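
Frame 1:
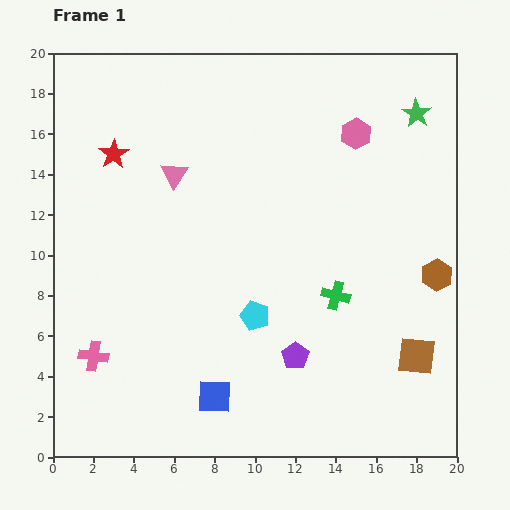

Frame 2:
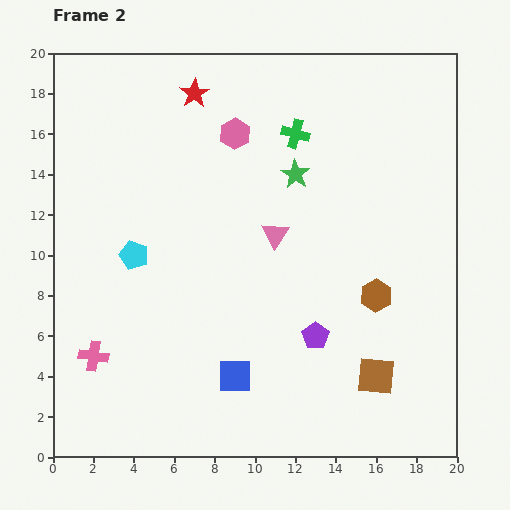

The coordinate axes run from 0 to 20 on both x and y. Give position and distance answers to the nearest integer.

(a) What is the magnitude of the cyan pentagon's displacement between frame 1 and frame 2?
7

The cyan pentagon moved from (10, 7) to (4, 10), a distance of √(6² + 3²) ≈ 7.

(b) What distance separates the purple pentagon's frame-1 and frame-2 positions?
1

The purple pentagon moved from (12, 5) to (13, 6), a distance of √(1² + 1²) ≈ 1.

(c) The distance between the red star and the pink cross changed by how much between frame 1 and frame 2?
+4

Distance in frame 1: 10. Distance in frame 2: 14.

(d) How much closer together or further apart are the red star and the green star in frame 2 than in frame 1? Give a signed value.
-9

Distance in frame 1: 15. Distance in frame 2: 6.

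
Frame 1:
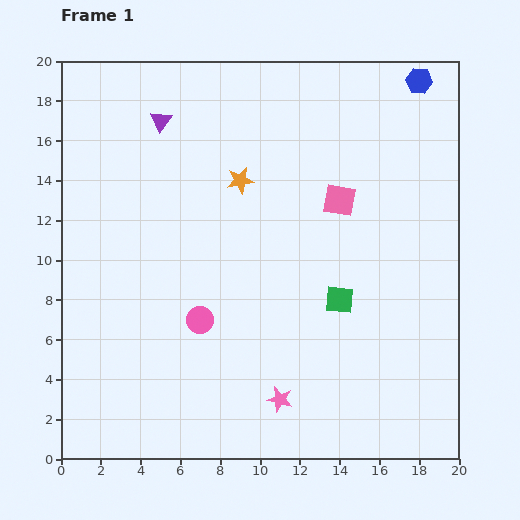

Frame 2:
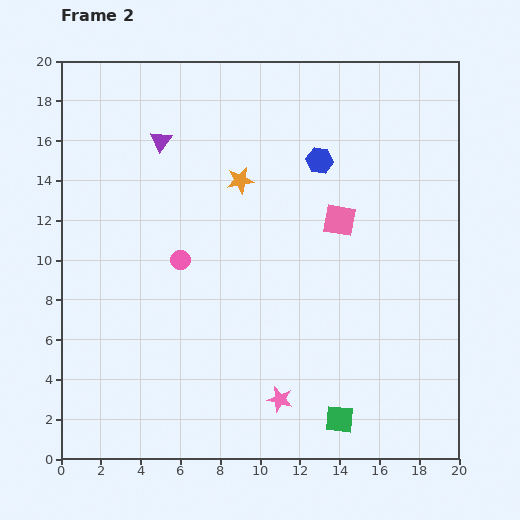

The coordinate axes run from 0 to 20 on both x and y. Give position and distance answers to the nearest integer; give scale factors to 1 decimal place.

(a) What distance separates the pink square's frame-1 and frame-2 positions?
1

The pink square moved from (14, 13) to (14, 12), a distance of √(0² + 1²) ≈ 1.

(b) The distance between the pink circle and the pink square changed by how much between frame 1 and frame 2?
-1

Distance in frame 1: 9. Distance in frame 2: 8.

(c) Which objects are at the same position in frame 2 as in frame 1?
the orange star, the pink star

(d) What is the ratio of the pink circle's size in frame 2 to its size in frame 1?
0.7×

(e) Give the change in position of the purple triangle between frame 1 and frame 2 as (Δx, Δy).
(0, -1)

The purple triangle was at (5, 17) in frame 1 and (5, 16) in frame 2.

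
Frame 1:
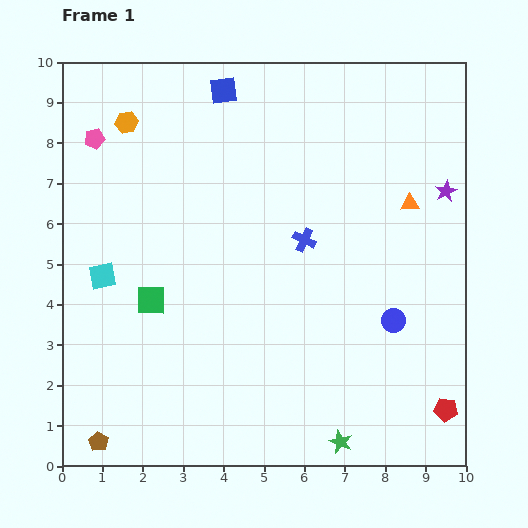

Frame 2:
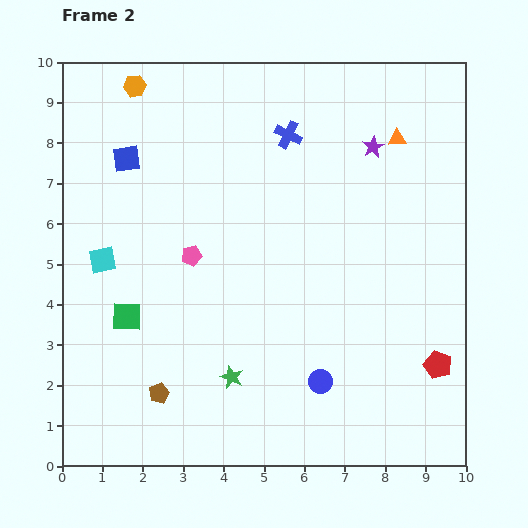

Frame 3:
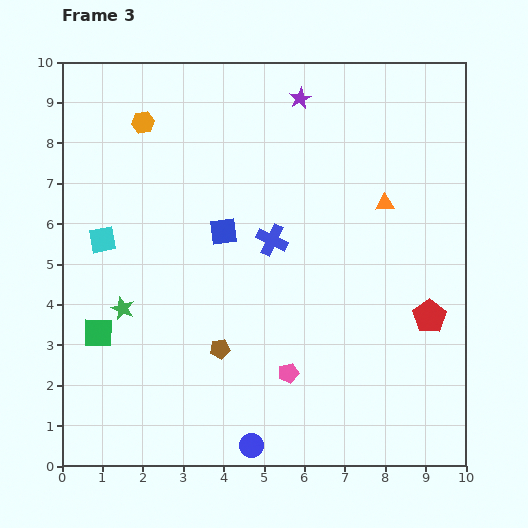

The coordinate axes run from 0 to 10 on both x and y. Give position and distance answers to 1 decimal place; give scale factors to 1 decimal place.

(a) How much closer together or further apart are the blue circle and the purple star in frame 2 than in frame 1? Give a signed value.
+2.4

Distance in frame 1: 3.5. Distance in frame 2: 5.9.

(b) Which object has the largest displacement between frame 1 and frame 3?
the pink pentagon

(moved 7.5; next 6.3)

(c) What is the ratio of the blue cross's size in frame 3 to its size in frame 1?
1.3×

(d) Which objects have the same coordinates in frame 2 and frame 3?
none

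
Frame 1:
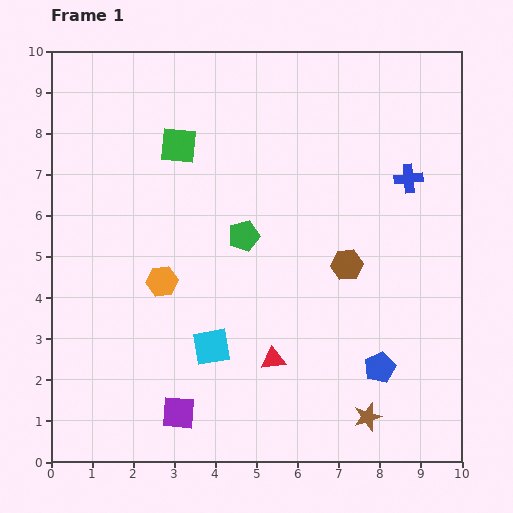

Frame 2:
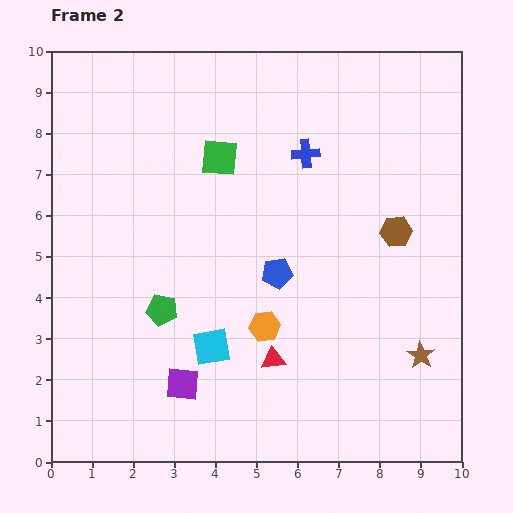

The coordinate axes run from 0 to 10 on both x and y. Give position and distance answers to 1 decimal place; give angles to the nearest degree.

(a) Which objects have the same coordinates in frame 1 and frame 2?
the cyan square, the red triangle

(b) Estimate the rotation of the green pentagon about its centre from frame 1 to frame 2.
27° clockwise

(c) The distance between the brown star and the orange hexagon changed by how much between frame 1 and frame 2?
-2.1

Distance in frame 1: 6.0. Distance in frame 2: 3.9.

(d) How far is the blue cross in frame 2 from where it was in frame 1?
2.6

The blue cross moved from (8.7, 6.9) to (6.2, 7.5), a distance of √(2.5² + 0.6²) ≈ 2.6.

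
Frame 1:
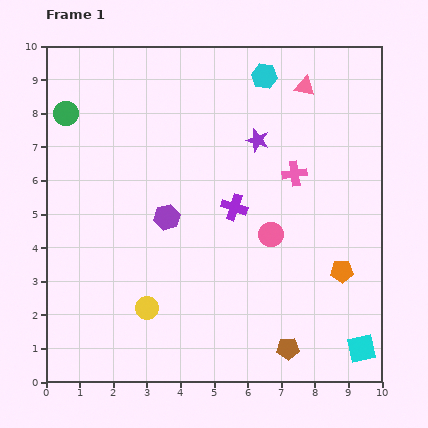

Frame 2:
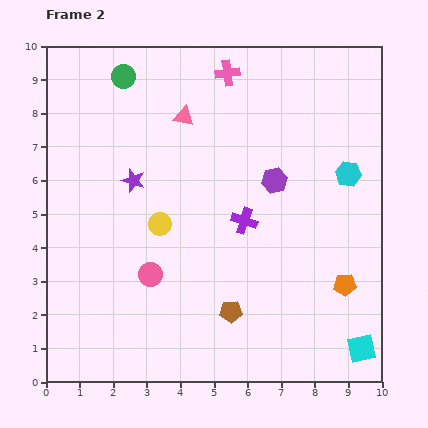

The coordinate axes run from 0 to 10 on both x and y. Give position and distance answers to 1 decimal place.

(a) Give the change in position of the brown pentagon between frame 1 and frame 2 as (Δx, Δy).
(-1.7, 1.1)

The brown pentagon was at (7.2, 1.0) in frame 1 and (5.5, 2.1) in frame 2.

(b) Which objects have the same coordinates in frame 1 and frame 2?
the cyan square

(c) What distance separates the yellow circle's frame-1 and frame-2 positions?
2.5

The yellow circle moved from (3.0, 2.2) to (3.4, 4.7), a distance of √(0.4² + 2.5²) ≈ 2.5.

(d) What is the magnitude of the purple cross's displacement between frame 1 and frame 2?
0.5

The purple cross moved from (5.6, 5.2) to (5.9, 4.8), a distance of √(0.3² + 0.4²) ≈ 0.5.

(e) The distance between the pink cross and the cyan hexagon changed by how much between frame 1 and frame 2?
+1.7

Distance in frame 1: 3.0. Distance in frame 2: 4.7.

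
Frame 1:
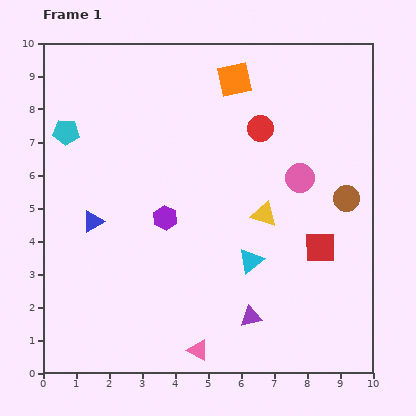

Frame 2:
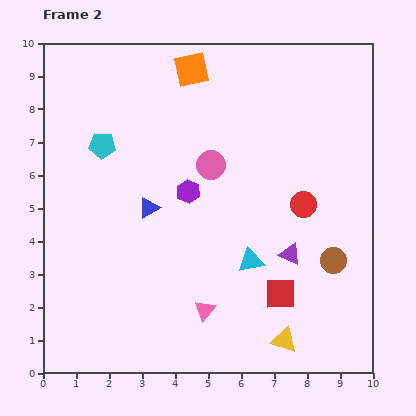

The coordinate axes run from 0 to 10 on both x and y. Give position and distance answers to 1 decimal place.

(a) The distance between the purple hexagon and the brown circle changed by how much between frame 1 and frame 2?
-0.6

Distance in frame 1: 5.5. Distance in frame 2: 4.9.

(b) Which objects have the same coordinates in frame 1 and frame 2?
the cyan triangle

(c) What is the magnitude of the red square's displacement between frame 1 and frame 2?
1.8

The red square moved from (8.4, 3.8) to (7.2, 2.4), a distance of √(1.2² + 1.4²) ≈ 1.8.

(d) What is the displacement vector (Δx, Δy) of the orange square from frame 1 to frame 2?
(-1.3, 0.3)

The orange square was at (5.8, 8.9) in frame 1 and (4.5, 9.2) in frame 2.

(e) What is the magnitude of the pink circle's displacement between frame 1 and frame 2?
2.7

The pink circle moved from (7.8, 5.9) to (5.1, 6.3), a distance of √(2.7² + 0.4²) ≈ 2.7.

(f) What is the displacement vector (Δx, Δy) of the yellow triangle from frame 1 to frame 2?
(0.6, -3.8)

The yellow triangle was at (6.7, 4.8) in frame 1 and (7.3, 1.0) in frame 2.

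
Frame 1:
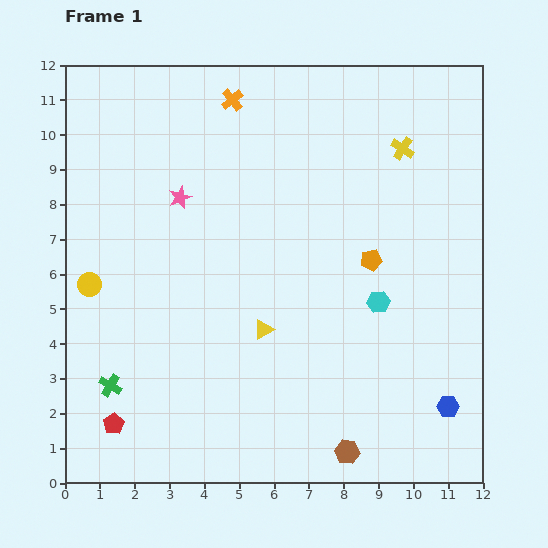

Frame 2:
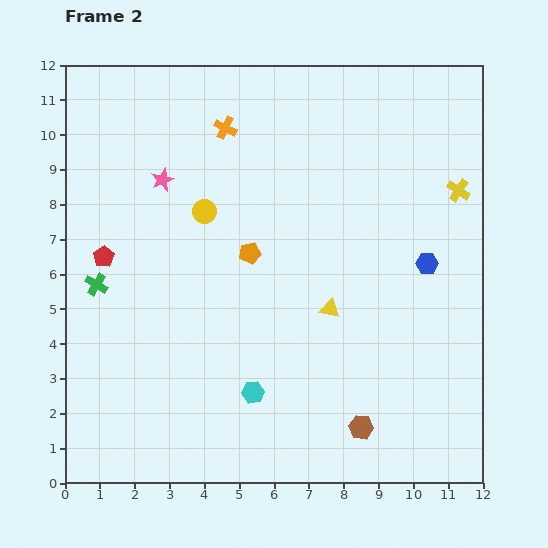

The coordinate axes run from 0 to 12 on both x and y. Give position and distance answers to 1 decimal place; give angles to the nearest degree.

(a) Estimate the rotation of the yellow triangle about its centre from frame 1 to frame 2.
41° clockwise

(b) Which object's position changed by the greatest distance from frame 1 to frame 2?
the red pentagon

(moved 4.8; next 4.4)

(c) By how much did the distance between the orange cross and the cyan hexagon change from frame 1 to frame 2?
+0.4

Distance in frame 1: 7.2. Distance in frame 2: 7.6.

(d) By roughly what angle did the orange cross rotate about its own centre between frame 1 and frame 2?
24° counter-clockwise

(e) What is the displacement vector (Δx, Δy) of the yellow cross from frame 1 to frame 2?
(1.6, -1.2)

The yellow cross was at (9.7, 9.6) in frame 1 and (11.3, 8.4) in frame 2.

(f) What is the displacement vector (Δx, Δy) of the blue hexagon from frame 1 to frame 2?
(-0.6, 4.1)

The blue hexagon was at (11.0, 2.2) in frame 1 and (10.4, 6.3) in frame 2.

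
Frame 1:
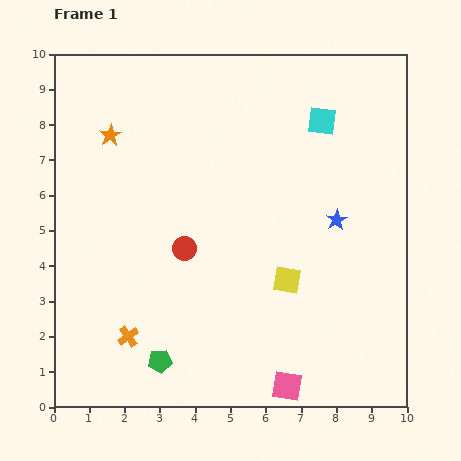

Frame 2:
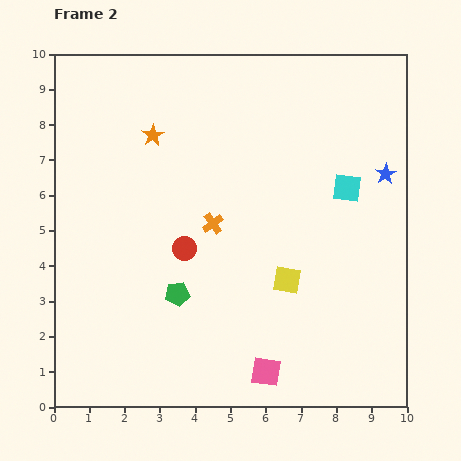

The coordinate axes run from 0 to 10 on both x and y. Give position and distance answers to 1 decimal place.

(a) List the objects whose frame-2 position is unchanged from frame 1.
the yellow square, the red circle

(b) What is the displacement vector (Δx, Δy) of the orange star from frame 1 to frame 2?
(1.2, 0.0)

The orange star was at (1.6, 7.7) in frame 1 and (2.8, 7.7) in frame 2.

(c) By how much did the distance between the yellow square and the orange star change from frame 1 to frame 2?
-0.9

Distance in frame 1: 6.5. Distance in frame 2: 5.6.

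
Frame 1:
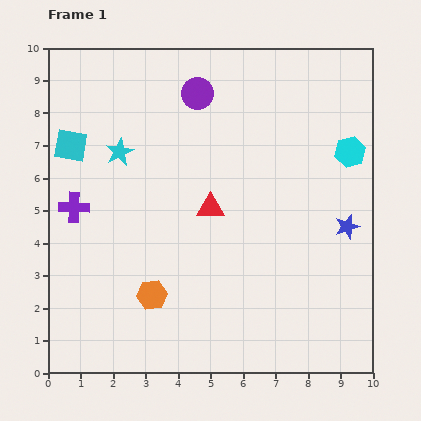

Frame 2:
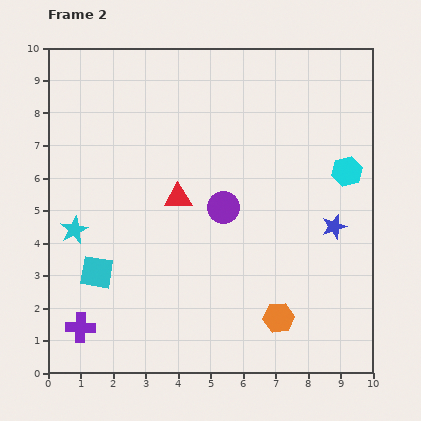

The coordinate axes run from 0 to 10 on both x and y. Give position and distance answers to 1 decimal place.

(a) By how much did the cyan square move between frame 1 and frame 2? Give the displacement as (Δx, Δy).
(0.8, -3.9)

The cyan square was at (0.7, 7.0) in frame 1 and (1.5, 3.1) in frame 2.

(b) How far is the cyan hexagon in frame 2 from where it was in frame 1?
0.6

The cyan hexagon moved from (9.3, 6.8) to (9.2, 6.2), a distance of √(0.1² + 0.6²) ≈ 0.6.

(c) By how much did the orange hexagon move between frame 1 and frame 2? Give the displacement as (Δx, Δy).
(3.9, -0.7)

The orange hexagon was at (3.2, 2.4) in frame 1 and (7.1, 1.7) in frame 2.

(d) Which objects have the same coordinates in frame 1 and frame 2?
none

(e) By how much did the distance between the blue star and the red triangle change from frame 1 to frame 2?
+0.7

Distance in frame 1: 4.2. Distance in frame 2: 4.9.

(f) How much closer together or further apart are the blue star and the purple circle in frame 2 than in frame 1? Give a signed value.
-2.7

Distance in frame 1: 6.2. Distance in frame 2: 3.5.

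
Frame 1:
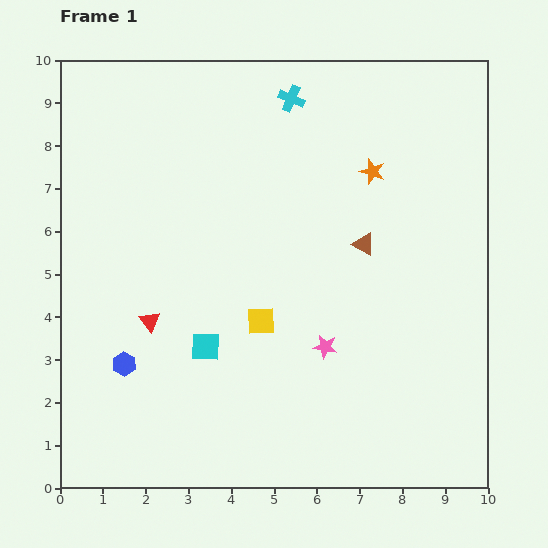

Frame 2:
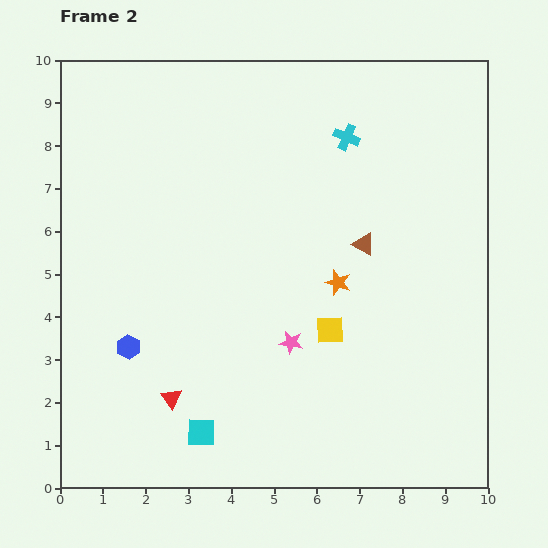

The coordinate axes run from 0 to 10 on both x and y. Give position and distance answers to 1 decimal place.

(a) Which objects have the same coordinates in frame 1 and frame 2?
the brown triangle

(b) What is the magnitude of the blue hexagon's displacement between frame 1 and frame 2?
0.4

The blue hexagon moved from (1.5, 2.9) to (1.6, 3.3), a distance of √(0.1² + 0.4²) ≈ 0.4.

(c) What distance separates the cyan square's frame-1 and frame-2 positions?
2.0

The cyan square moved from (3.4, 3.3) to (3.3, 1.3), a distance of √(0.1² + 2.0²) ≈ 2.0.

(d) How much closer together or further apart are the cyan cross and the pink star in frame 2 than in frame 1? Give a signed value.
-0.9

Distance in frame 1: 5.9. Distance in frame 2: 5.0.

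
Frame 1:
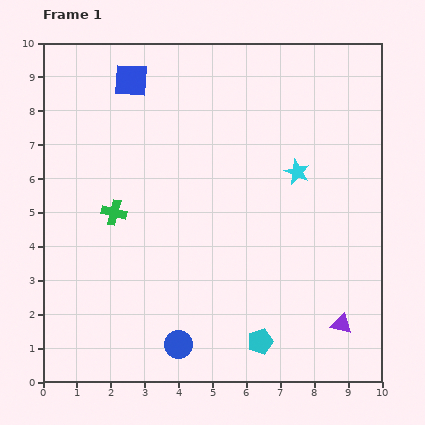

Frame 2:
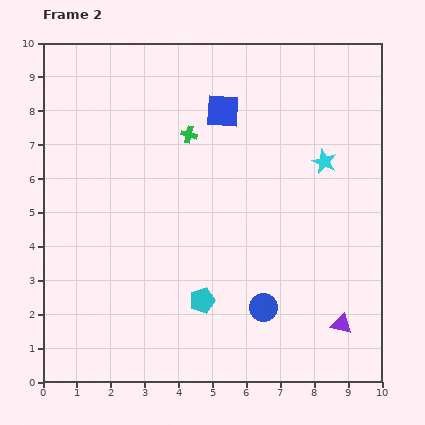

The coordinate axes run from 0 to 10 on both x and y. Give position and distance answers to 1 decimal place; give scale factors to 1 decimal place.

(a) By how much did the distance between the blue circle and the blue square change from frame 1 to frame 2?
-2.0

Distance in frame 1: 7.9. Distance in frame 2: 5.9.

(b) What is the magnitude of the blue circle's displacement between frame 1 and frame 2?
2.7

The blue circle moved from (4.0, 1.1) to (6.5, 2.2), a distance of √(2.5² + 1.1²) ≈ 2.7.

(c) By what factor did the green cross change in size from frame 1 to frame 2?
0.7×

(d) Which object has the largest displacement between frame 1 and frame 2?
the green cross

(moved 3.2; next 2.8)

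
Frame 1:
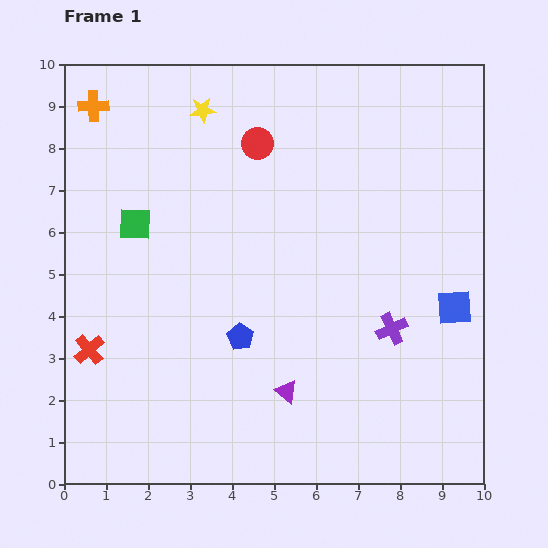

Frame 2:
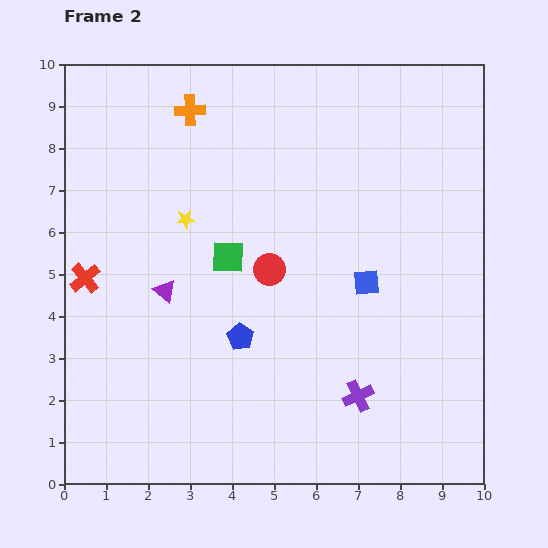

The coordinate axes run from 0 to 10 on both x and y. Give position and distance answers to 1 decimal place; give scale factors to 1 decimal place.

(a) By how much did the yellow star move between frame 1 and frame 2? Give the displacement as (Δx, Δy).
(-0.4, -2.6)

The yellow star was at (3.3, 8.9) in frame 1 and (2.9, 6.3) in frame 2.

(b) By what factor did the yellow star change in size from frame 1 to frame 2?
0.7×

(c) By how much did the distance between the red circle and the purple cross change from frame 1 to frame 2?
-1.7

Distance in frame 1: 5.4. Distance in frame 2: 3.7.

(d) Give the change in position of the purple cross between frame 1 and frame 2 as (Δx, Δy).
(-0.8, -1.6)

The purple cross was at (7.8, 3.7) in frame 1 and (7.0, 2.1) in frame 2.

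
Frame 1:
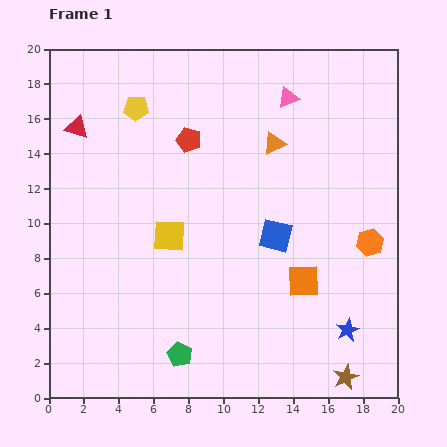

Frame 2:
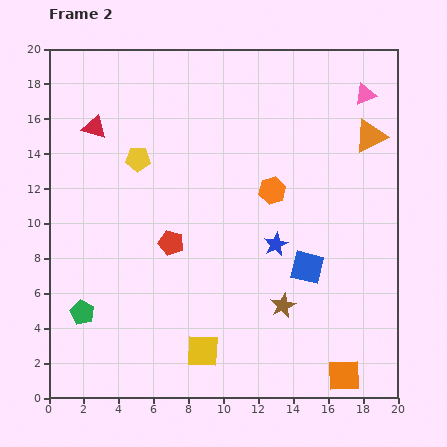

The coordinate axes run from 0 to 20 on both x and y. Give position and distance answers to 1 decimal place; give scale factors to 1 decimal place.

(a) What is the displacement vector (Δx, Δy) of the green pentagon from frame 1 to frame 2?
(-5.6, 2.4)

The green pentagon was at (7.5, 2.5) in frame 1 and (1.9, 4.9) in frame 2.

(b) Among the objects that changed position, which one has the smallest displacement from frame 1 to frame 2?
the red triangle

(moved 1.0)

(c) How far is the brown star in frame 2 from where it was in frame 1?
5.5

The brown star moved from (17.0, 1.2) to (13.4, 5.3), a distance of √(3.6² + 4.1²) ≈ 5.5.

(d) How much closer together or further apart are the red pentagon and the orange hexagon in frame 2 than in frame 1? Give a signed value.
-5.5

Distance in frame 1: 12.0. Distance in frame 2: 6.5.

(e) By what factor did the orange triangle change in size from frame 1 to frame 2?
1.4×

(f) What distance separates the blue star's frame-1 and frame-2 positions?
6.4

The blue star moved from (17.1, 3.9) to (13.0, 8.8), a distance of √(4.1² + 4.9²) ≈ 6.4.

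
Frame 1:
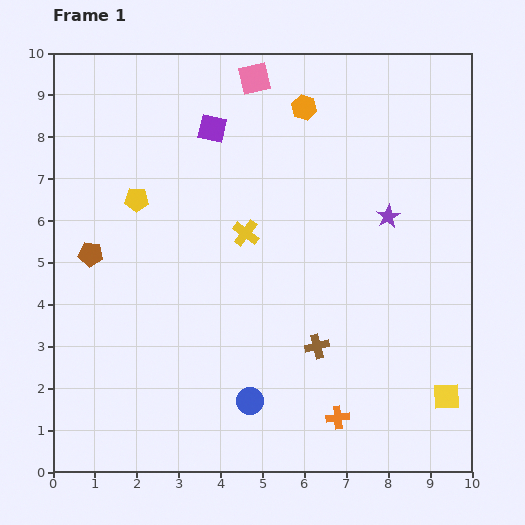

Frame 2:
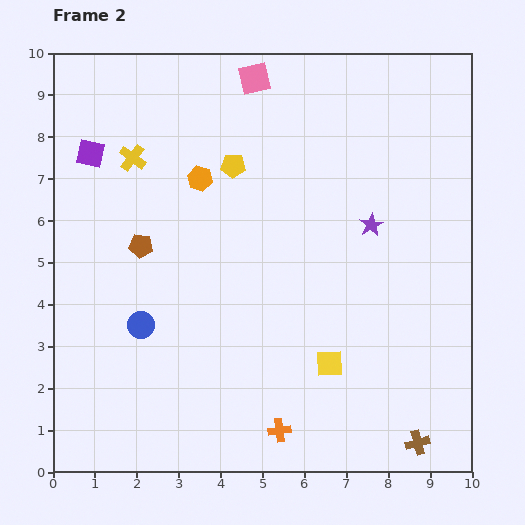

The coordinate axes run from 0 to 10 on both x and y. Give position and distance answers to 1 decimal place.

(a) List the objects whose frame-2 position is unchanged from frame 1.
the pink square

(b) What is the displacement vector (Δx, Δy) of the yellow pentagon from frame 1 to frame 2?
(2.3, 0.8)

The yellow pentagon was at (2.0, 6.5) in frame 1 and (4.3, 7.3) in frame 2.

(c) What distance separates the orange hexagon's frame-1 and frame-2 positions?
3.0

The orange hexagon moved from (6.0, 8.7) to (3.5, 7.0), a distance of √(2.5² + 1.7²) ≈ 3.0.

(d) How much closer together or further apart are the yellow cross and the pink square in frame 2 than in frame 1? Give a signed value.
-0.2

Distance in frame 1: 3.7. Distance in frame 2: 3.5.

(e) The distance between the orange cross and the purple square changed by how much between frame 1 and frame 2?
+0.5

Distance in frame 1: 7.5. Distance in frame 2: 8.0.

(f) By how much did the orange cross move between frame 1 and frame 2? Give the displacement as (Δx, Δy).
(-1.4, -0.3)

The orange cross was at (6.8, 1.3) in frame 1 and (5.4, 1.0) in frame 2.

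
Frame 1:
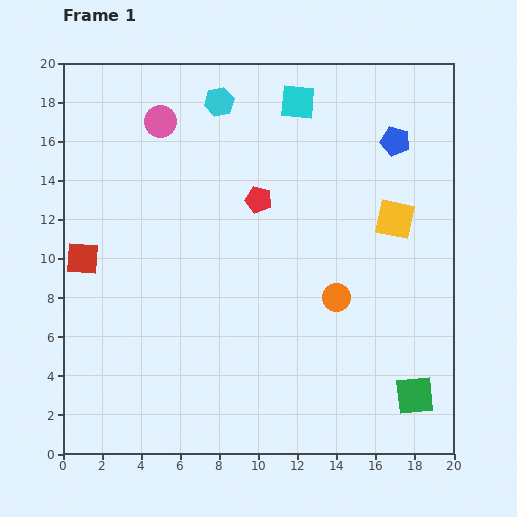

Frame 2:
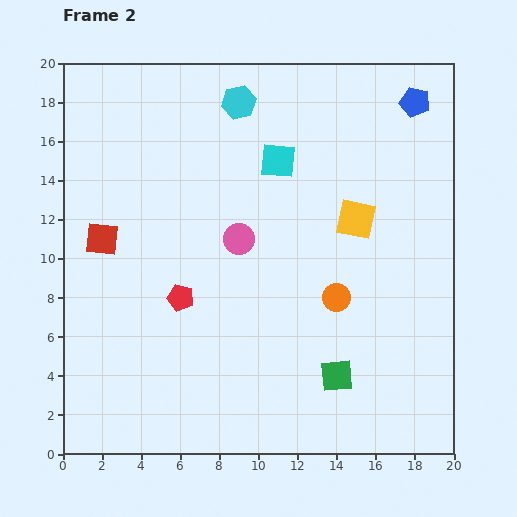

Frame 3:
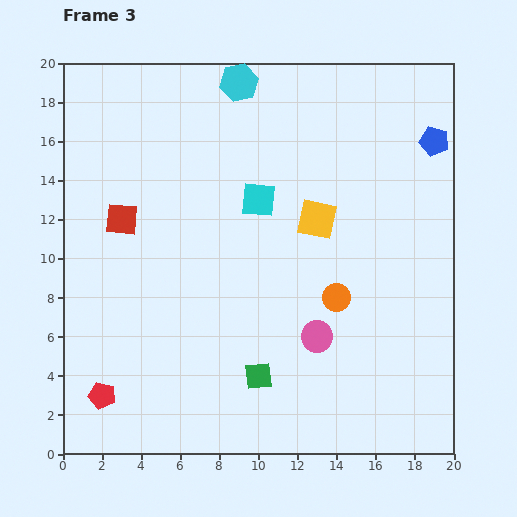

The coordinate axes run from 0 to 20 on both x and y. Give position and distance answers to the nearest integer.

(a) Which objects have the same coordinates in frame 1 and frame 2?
the orange circle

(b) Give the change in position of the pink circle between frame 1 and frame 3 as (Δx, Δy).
(8, -11)

The pink circle was at (5, 17) in frame 1 and (13, 6) in frame 3.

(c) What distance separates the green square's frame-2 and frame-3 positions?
4

The green square moved from (14, 4) to (10, 4), a distance of √(4² + 0²) ≈ 4.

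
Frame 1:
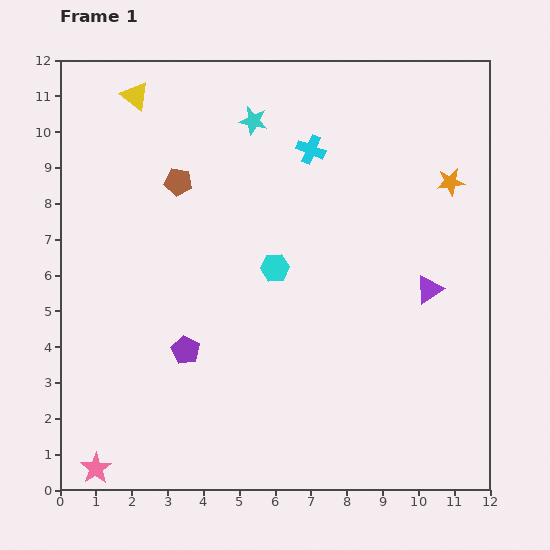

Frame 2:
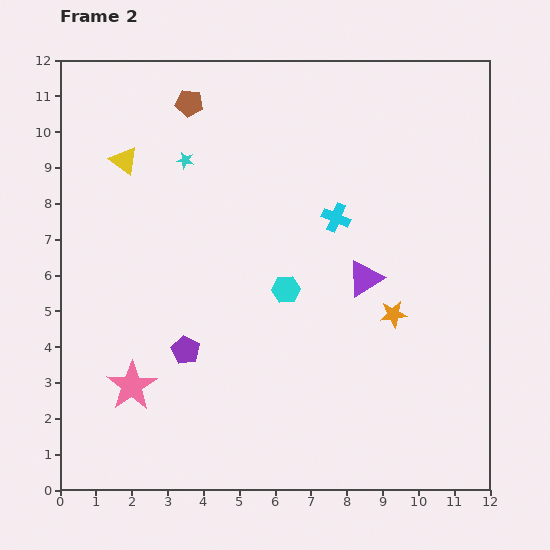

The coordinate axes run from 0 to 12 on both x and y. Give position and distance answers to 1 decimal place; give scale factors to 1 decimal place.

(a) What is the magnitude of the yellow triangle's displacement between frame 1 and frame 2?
1.8

The yellow triangle moved from (2.1, 11.0) to (1.8, 9.2), a distance of √(0.3² + 1.8²) ≈ 1.8.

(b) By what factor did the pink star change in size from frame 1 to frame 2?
1.6×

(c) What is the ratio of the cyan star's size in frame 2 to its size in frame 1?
0.6×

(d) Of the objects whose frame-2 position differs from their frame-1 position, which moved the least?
the cyan hexagon

(moved 0.7)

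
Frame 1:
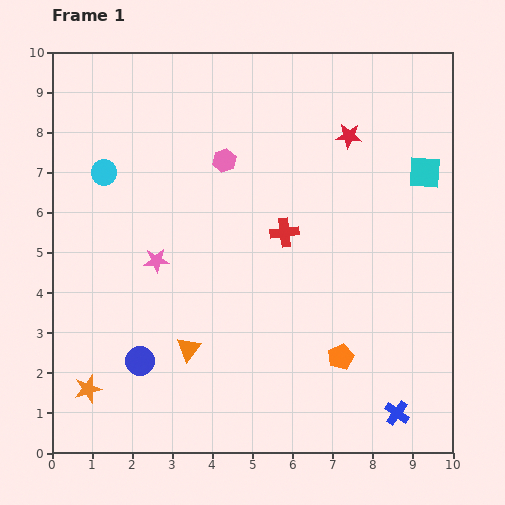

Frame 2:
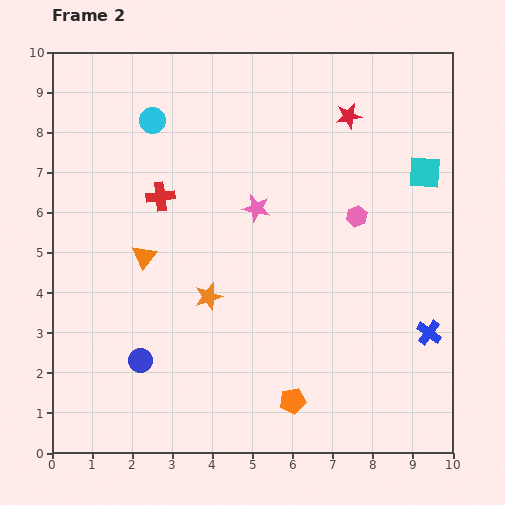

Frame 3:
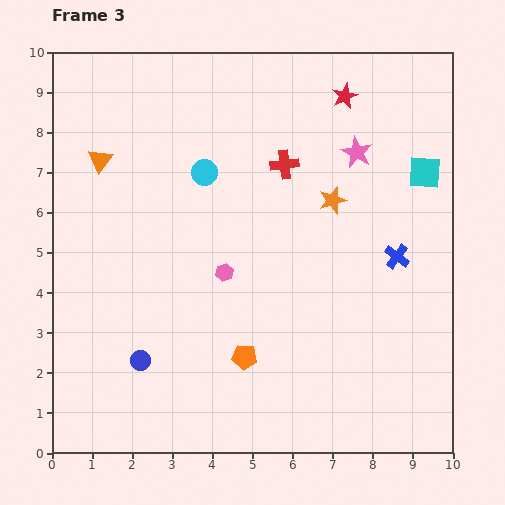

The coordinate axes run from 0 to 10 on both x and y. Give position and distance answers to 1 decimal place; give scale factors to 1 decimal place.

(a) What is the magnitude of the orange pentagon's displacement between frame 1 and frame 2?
1.6

The orange pentagon moved from (7.2, 2.4) to (6.0, 1.3), a distance of √(1.2² + 1.1²) ≈ 1.6.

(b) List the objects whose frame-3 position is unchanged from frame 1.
the blue circle, the cyan square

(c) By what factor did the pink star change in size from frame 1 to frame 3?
1.3×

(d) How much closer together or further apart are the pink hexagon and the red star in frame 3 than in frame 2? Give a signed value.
+2.8

Distance in frame 2: 2.5. Distance in frame 3: 5.3.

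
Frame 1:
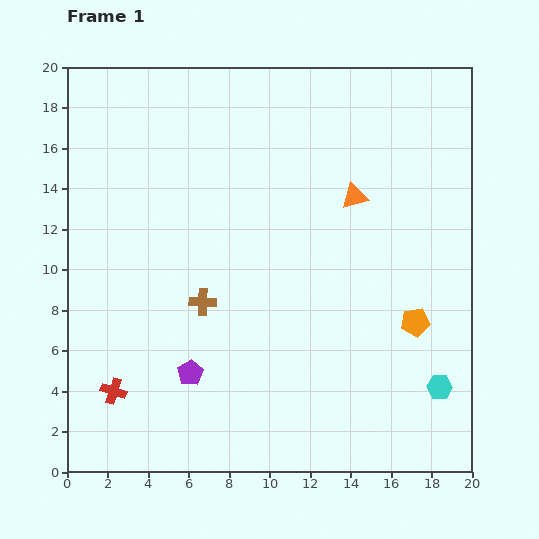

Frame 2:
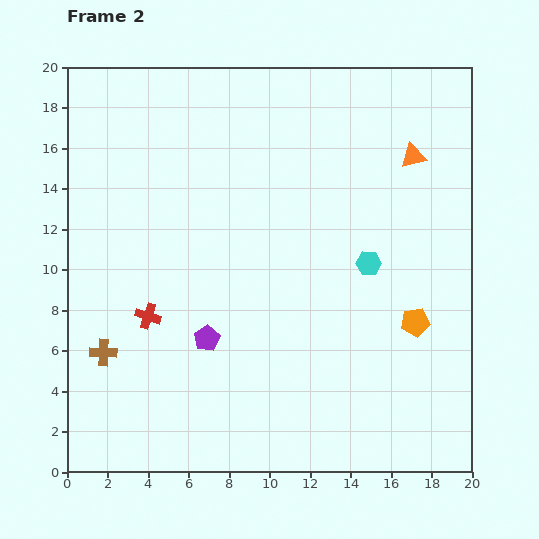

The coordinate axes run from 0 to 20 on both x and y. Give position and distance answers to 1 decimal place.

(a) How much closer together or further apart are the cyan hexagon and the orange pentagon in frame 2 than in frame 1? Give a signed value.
+0.3

Distance in frame 1: 3.4. Distance in frame 2: 3.7.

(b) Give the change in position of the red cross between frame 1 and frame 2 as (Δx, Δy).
(1.7, 3.7)

The red cross was at (2.3, 4.0) in frame 1 and (4.0, 7.7) in frame 2.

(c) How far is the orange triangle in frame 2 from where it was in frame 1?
3.5

The orange triangle moved from (14.2, 13.6) to (17.1, 15.6), a distance of √(2.9² + 2.0²) ≈ 3.5.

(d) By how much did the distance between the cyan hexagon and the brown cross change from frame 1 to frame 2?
+1.4

Distance in frame 1: 12.4. Distance in frame 2: 13.8.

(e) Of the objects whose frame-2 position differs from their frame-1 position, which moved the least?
the purple pentagon

(moved 1.9)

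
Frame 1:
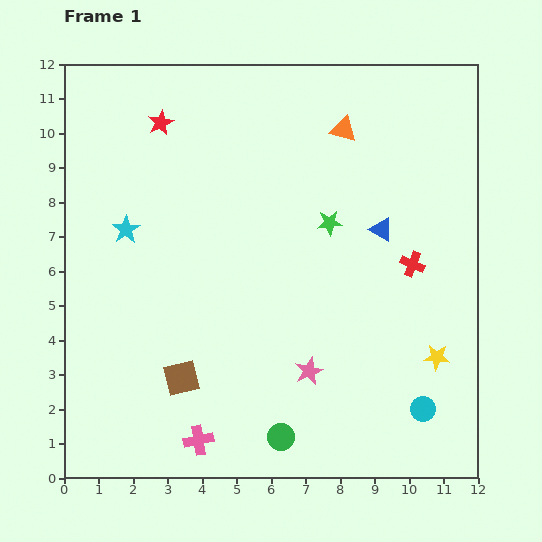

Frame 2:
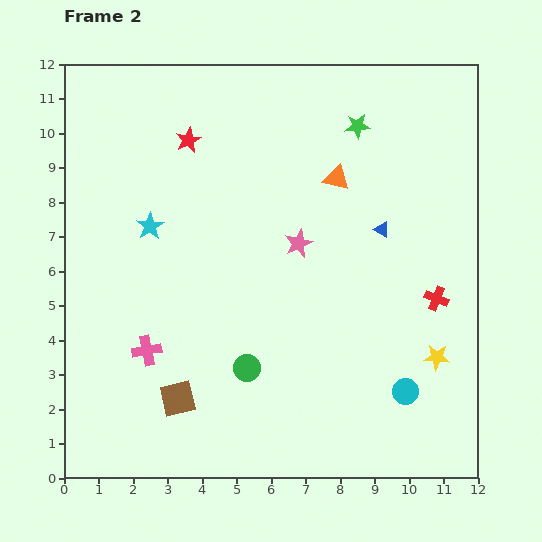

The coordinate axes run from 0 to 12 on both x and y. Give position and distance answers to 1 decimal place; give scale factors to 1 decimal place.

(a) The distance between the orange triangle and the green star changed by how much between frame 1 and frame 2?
-1.1

Distance in frame 1: 2.7. Distance in frame 2: 1.6.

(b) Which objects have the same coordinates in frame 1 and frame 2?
the blue triangle, the yellow star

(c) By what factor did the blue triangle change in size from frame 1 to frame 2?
0.7×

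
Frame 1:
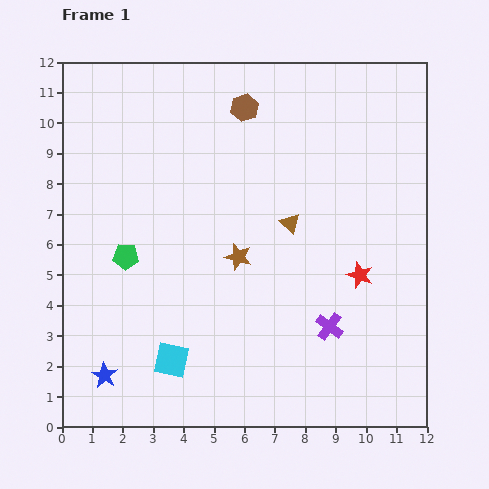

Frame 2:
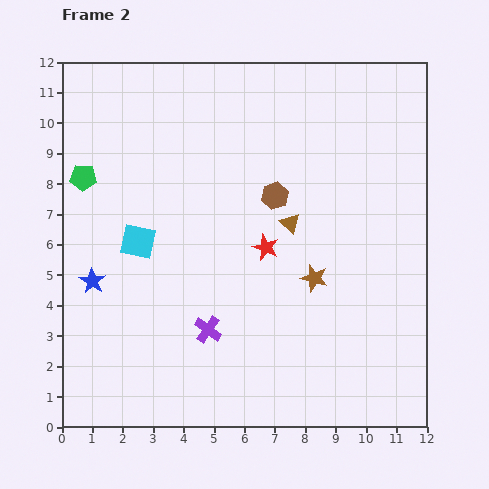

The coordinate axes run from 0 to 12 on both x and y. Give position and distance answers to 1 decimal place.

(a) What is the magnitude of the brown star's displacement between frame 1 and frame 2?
2.6

The brown star moved from (5.8, 5.6) to (8.3, 4.9), a distance of √(2.5² + 0.7²) ≈ 2.6.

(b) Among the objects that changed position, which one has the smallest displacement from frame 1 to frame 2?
the brown star

(moved 2.6)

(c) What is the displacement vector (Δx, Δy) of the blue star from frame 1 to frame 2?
(-0.4, 3.1)

The blue star was at (1.4, 1.7) in frame 1 and (1.0, 4.8) in frame 2.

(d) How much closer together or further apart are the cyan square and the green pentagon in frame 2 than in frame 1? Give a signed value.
-0.9

Distance in frame 1: 3.7. Distance in frame 2: 2.8.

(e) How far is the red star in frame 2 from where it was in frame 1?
3.2

The red star moved from (9.8, 5.0) to (6.7, 5.9), a distance of √(3.1² + 0.9²) ≈ 3.2.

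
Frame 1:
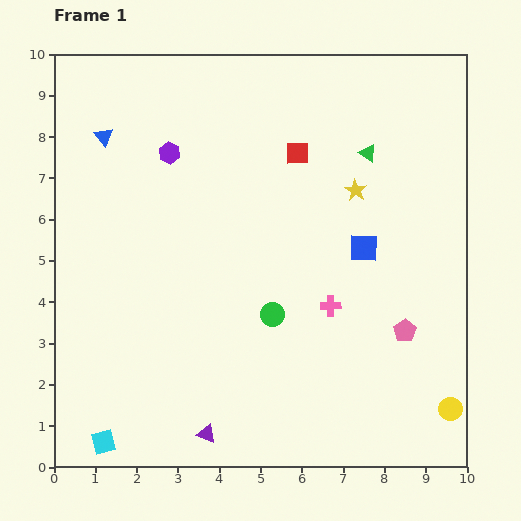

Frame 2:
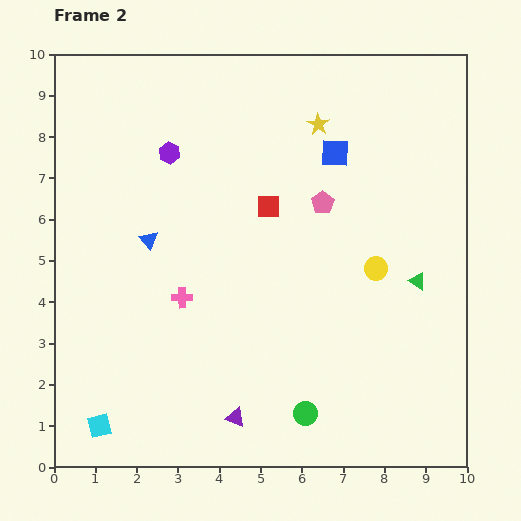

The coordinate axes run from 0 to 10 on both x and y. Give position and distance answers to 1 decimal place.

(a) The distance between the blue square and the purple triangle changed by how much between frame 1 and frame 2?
+0.9

Distance in frame 1: 5.9. Distance in frame 2: 6.8.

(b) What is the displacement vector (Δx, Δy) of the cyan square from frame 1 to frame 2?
(-0.1, 0.4)

The cyan square was at (1.2, 0.6) in frame 1 and (1.1, 1.0) in frame 2.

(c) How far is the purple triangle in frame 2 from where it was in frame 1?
0.8

The purple triangle moved from (3.7, 0.8) to (4.4, 1.2), a distance of √(0.7² + 0.4²) ≈ 0.8.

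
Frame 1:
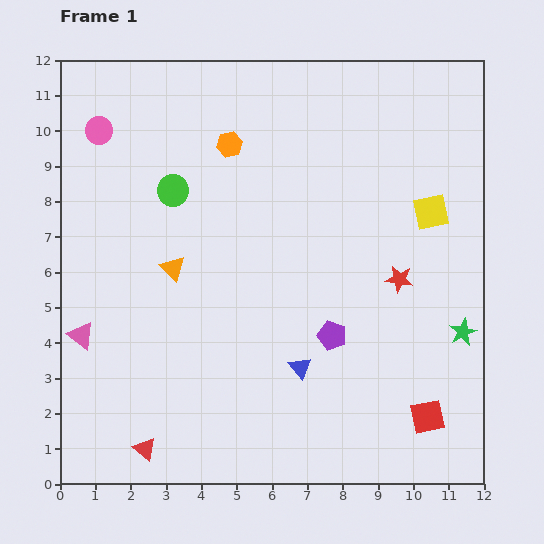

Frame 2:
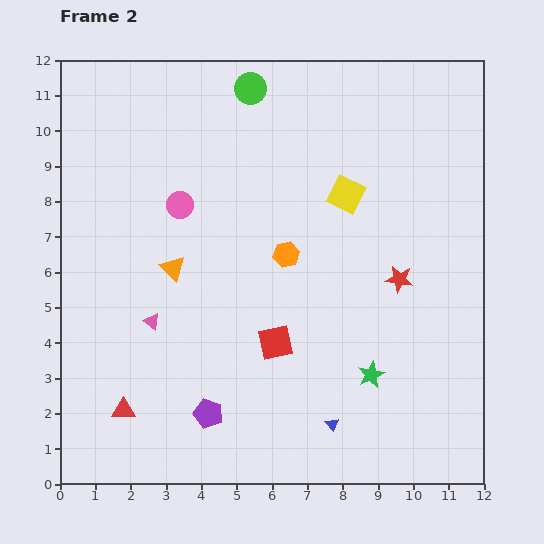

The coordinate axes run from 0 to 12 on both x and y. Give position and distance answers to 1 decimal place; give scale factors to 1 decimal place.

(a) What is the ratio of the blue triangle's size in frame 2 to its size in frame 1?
0.6×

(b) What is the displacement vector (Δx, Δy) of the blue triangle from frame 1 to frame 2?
(0.9, -1.6)

The blue triangle was at (6.8, 3.3) in frame 1 and (7.7, 1.7) in frame 2.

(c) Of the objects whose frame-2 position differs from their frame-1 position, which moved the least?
the red triangle

(moved 1.3)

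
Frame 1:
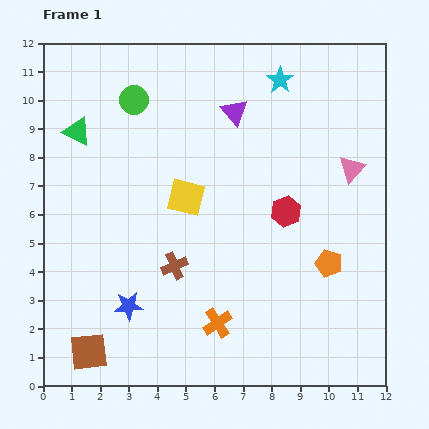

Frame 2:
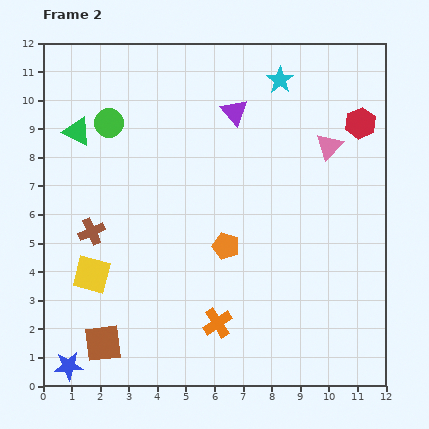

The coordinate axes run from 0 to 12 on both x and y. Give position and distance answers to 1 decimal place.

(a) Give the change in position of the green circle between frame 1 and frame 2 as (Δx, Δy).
(-0.9, -0.8)

The green circle was at (3.2, 10.0) in frame 1 and (2.3, 9.2) in frame 2.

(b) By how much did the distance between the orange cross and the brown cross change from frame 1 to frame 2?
+2.9

Distance in frame 1: 2.5. Distance in frame 2: 5.4.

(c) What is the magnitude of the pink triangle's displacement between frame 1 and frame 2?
1.1

The pink triangle moved from (10.8, 7.6) to (10.0, 8.4), a distance of √(0.8² + 0.8²) ≈ 1.1.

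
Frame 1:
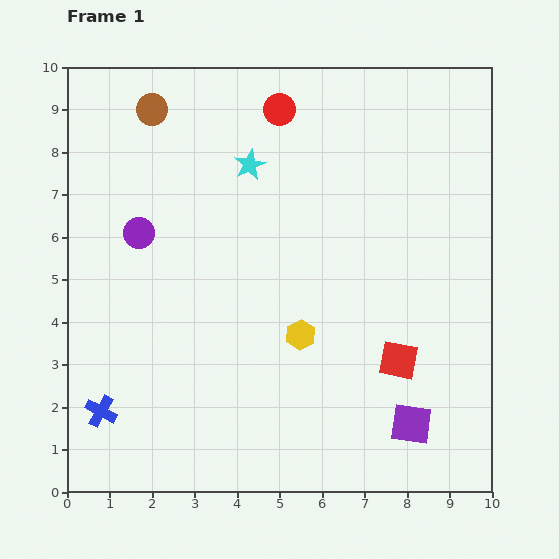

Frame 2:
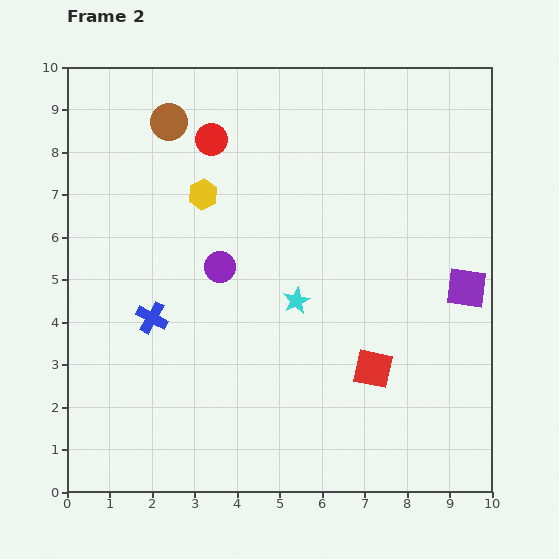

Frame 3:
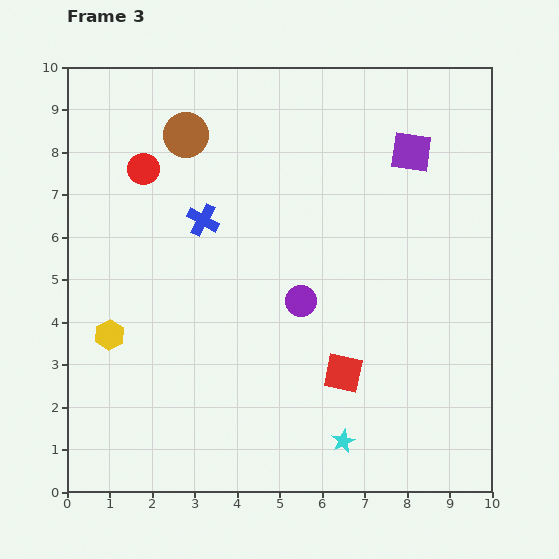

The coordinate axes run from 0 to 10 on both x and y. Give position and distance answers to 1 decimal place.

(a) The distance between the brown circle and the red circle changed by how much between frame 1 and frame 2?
-1.9

Distance in frame 1: 3.0. Distance in frame 2: 1.1.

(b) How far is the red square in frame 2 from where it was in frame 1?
0.6

The red square moved from (7.8, 3.1) to (7.2, 2.9), a distance of √(0.6² + 0.2²) ≈ 0.6.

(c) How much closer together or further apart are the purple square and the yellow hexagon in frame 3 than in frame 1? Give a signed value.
+5.0

Distance in frame 1: 3.3. Distance in frame 3: 8.3.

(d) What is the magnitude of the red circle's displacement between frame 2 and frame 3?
1.7

The red circle moved from (3.4, 8.3) to (1.8, 7.6), a distance of √(1.6² + 0.7²) ≈ 1.7.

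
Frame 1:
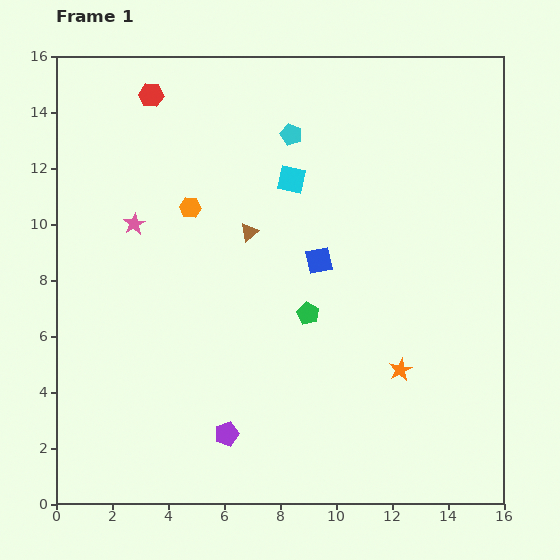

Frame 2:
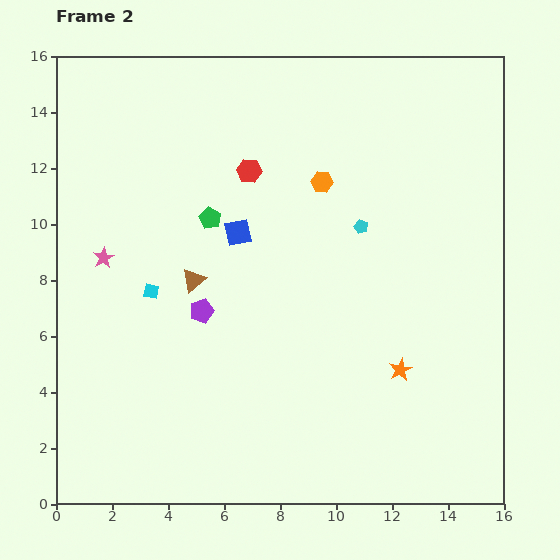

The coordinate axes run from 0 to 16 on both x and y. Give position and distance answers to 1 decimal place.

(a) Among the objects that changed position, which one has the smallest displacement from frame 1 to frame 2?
the pink star

(moved 1.6)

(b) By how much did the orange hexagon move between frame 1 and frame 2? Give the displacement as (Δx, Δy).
(4.7, 0.9)

The orange hexagon was at (4.8, 10.6) in frame 1 and (9.5, 11.5) in frame 2.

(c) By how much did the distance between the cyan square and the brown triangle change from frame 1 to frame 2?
-0.8

Distance in frame 1: 2.4. Distance in frame 2: 1.6.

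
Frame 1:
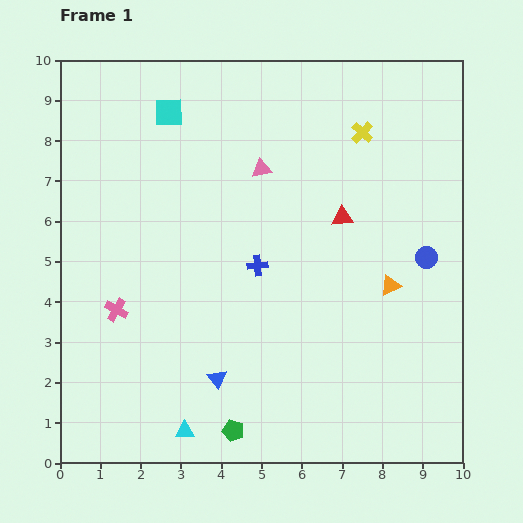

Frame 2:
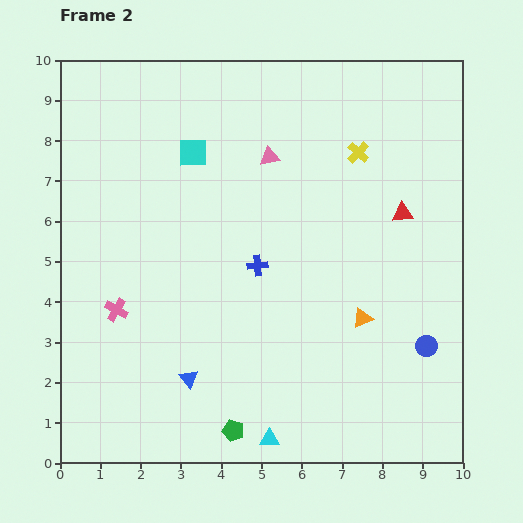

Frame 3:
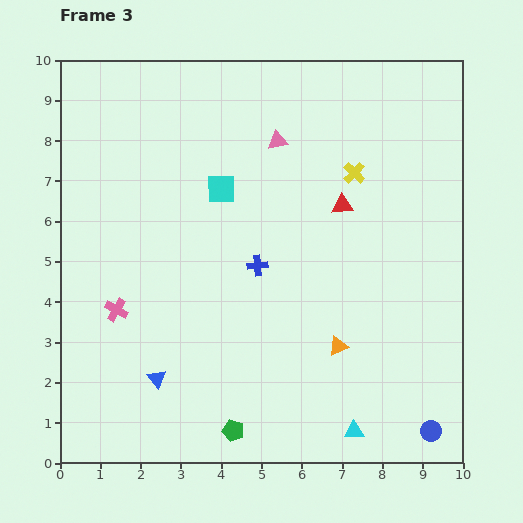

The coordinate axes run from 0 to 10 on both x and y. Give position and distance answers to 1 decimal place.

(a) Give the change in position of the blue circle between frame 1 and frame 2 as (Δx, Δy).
(0.0, -2.2)

The blue circle was at (9.1, 5.1) in frame 1 and (9.1, 2.9) in frame 2.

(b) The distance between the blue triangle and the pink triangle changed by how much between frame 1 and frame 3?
+1.3

Distance in frame 1: 5.3. Distance in frame 3: 6.6.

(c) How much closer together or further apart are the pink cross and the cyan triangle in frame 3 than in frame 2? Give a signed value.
+1.6

Distance in frame 2: 5.0. Distance in frame 3: 6.6.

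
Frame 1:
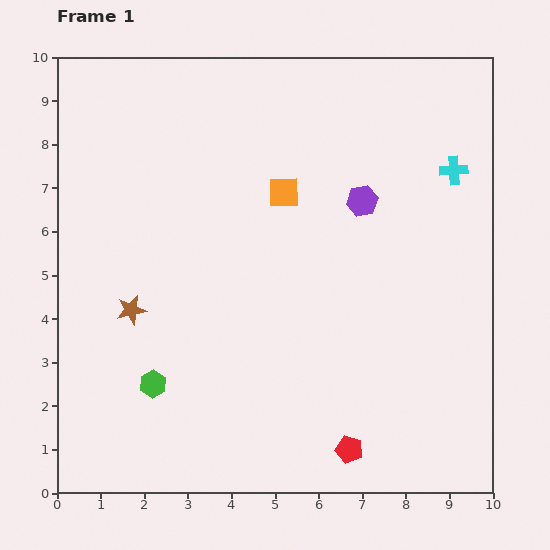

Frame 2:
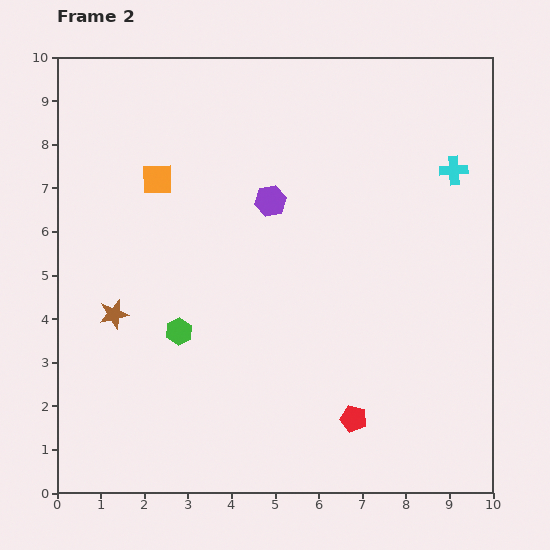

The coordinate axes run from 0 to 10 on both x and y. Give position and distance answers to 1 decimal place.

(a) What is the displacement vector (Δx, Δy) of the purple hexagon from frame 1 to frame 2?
(-2.1, 0.0)

The purple hexagon was at (7.0, 6.7) in frame 1 and (4.9, 6.7) in frame 2.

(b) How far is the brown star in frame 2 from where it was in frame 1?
0.4

The brown star moved from (1.7, 4.2) to (1.3, 4.1), a distance of √(0.4² + 0.1²) ≈ 0.4.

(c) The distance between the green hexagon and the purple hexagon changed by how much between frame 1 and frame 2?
-2.7

Distance in frame 1: 6.4. Distance in frame 2: 3.7.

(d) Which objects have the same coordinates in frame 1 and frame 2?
the cyan cross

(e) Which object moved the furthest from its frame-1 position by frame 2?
the orange square

(moved 2.9; next 2.1)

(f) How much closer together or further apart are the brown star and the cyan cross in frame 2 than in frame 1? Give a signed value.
+0.4

Distance in frame 1: 8.1. Distance in frame 2: 8.5.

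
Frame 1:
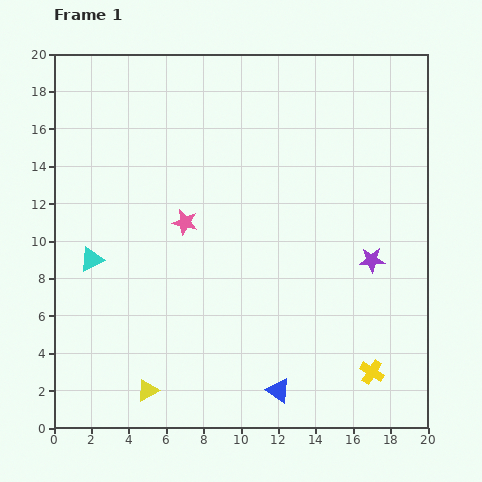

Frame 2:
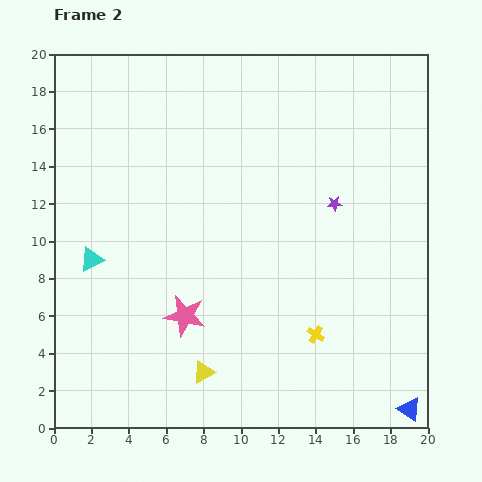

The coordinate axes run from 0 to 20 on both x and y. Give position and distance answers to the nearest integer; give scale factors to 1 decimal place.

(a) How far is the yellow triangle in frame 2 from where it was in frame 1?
3

The yellow triangle moved from (5, 2) to (8, 3), a distance of √(3² + 1²) ≈ 3.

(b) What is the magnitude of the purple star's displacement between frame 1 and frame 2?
4

The purple star moved from (17, 9) to (15, 12), a distance of √(2² + 3²) ≈ 4.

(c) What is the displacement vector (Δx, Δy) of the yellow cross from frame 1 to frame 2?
(-3, 2)

The yellow cross was at (17, 3) in frame 1 and (14, 5) in frame 2.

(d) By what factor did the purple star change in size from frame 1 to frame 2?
0.6×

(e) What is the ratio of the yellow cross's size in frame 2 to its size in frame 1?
0.7×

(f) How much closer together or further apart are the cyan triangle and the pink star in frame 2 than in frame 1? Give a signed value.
+1

Distance in frame 1: 5. Distance in frame 2: 6.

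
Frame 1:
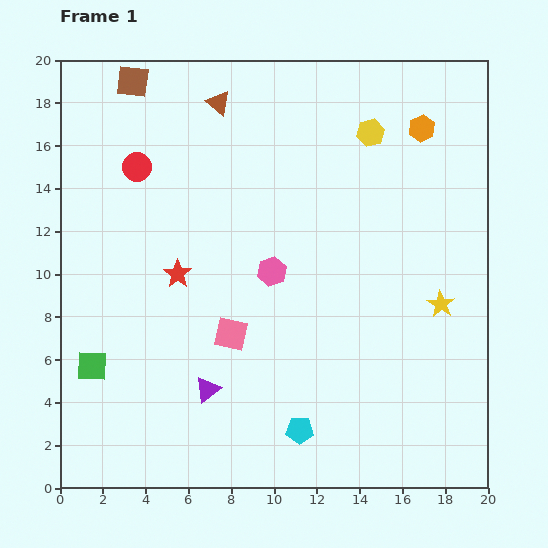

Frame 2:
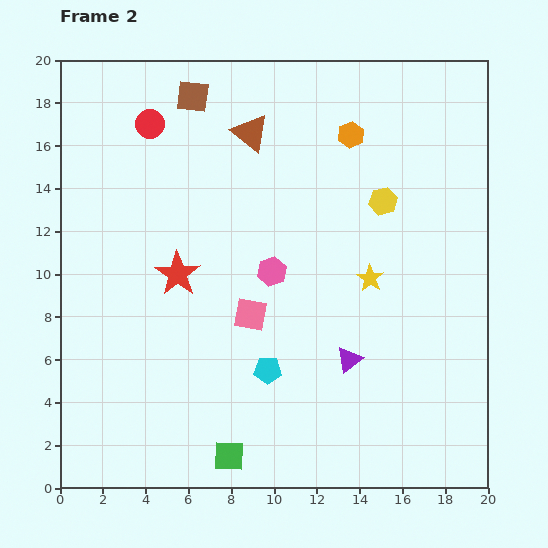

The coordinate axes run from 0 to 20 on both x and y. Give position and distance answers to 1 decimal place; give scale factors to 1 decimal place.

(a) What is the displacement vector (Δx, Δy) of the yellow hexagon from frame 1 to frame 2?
(0.6, -3.2)

The yellow hexagon was at (14.5, 16.6) in frame 1 and (15.1, 13.4) in frame 2.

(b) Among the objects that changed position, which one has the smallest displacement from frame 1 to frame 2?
the pink square

(moved 1.3)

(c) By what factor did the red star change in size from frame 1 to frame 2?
1.6×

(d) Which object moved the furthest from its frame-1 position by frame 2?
the green square

(moved 7.7; next 6.7)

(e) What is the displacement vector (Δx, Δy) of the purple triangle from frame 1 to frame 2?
(6.6, 1.4)

The purple triangle was at (6.9, 4.6) in frame 1 and (13.5, 6.0) in frame 2.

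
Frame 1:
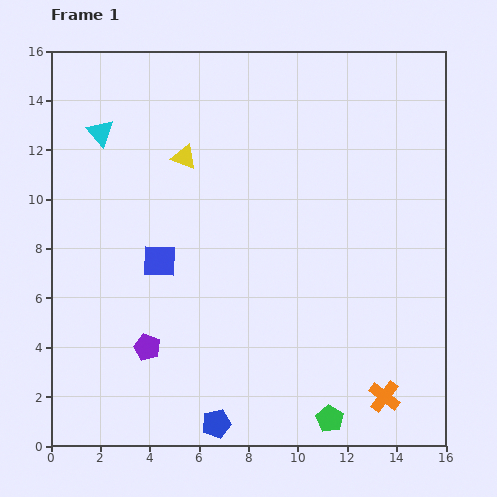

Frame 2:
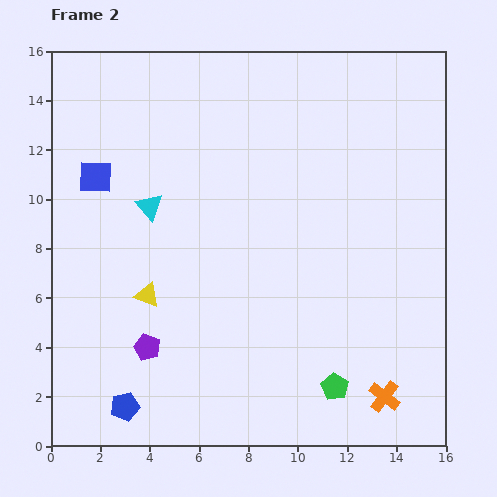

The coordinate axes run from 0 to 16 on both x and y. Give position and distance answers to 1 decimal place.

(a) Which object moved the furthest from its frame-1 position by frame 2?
the yellow triangle

(moved 5.8; next 4.3)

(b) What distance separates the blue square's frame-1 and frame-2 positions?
4.3

The blue square moved from (4.4, 7.5) to (1.8, 10.9), a distance of √(2.6² + 3.4²) ≈ 4.3.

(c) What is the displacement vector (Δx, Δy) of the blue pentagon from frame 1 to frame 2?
(-3.7, 0.7)

The blue pentagon was at (6.7, 0.9) in frame 1 and (3.0, 1.6) in frame 2.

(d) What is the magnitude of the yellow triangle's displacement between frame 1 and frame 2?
5.8

The yellow triangle moved from (5.4, 11.7) to (3.9, 6.1), a distance of √(1.5² + 5.6²) ≈ 5.8.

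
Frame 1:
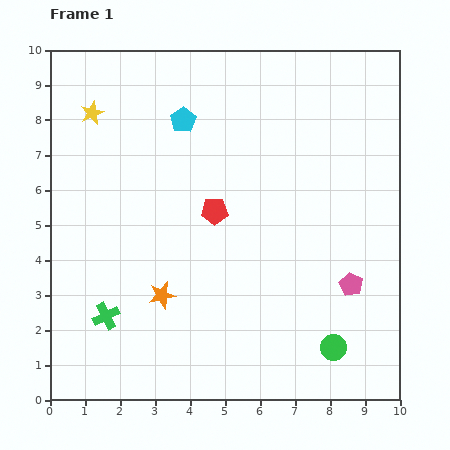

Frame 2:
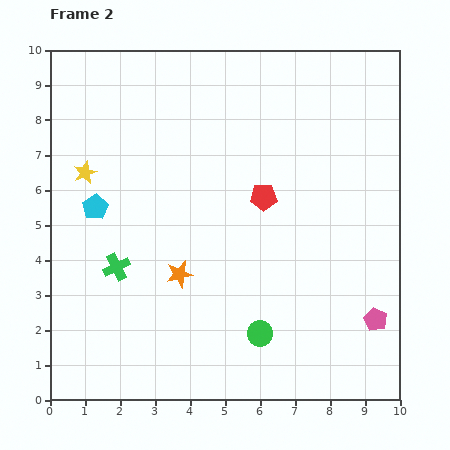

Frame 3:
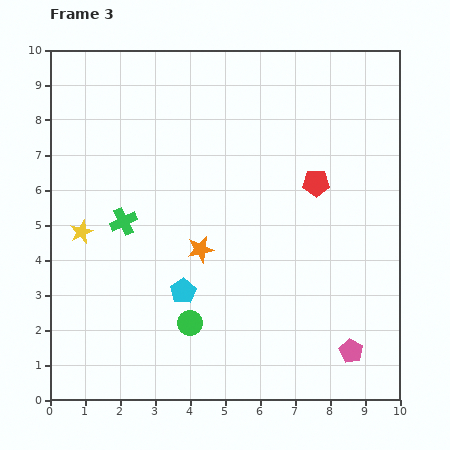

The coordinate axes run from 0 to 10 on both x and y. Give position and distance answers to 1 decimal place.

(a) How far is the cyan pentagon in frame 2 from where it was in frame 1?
3.5

The cyan pentagon moved from (3.8, 8.0) to (1.3, 5.5), a distance of √(2.5² + 2.5²) ≈ 3.5.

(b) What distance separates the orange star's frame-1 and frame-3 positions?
1.7

The orange star moved from (3.2, 3.0) to (4.3, 4.3), a distance of √(1.1² + 1.3²) ≈ 1.7.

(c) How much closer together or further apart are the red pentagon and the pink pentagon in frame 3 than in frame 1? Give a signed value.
+0.5

Distance in frame 1: 4.4. Distance in frame 3: 4.9.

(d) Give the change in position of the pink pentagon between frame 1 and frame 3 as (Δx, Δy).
(0.0, -1.9)

The pink pentagon was at (8.6, 3.3) in frame 1 and (8.6, 1.4) in frame 3.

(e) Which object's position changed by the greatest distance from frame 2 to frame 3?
the cyan pentagon

(moved 3.5; next 2.0)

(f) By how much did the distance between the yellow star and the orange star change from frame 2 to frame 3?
-0.6

Distance in frame 2: 4.0. Distance in frame 3: 3.4.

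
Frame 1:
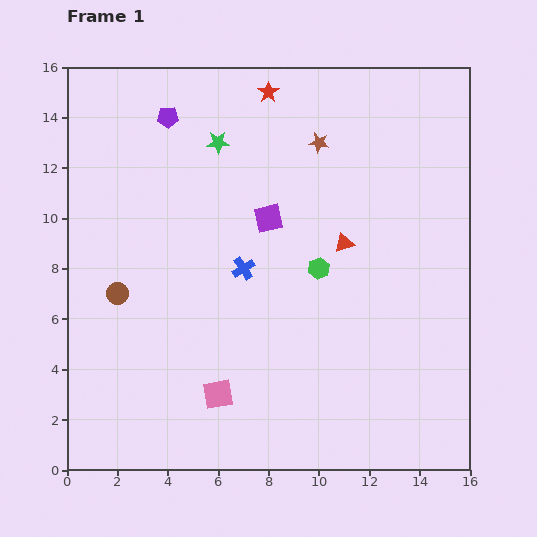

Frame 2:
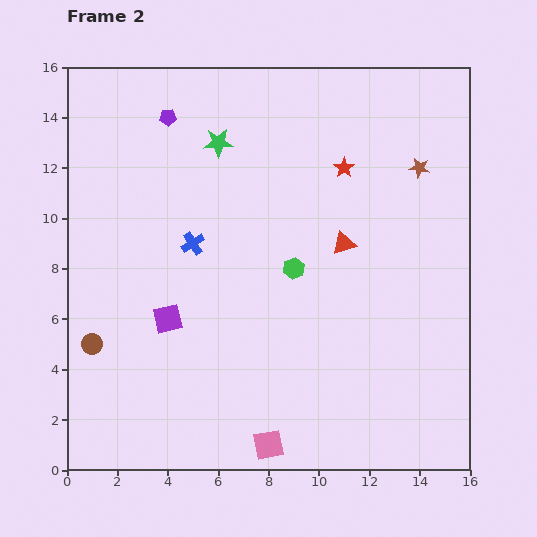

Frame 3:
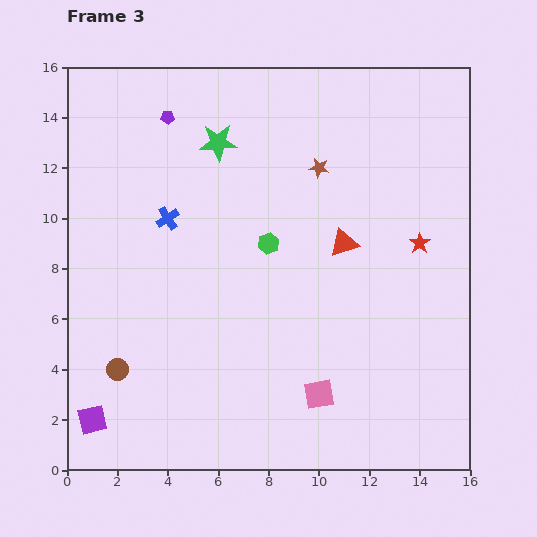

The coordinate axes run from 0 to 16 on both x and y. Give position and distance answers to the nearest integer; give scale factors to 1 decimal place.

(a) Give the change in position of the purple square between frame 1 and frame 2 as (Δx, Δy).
(-4, -4)

The purple square was at (8, 10) in frame 1 and (4, 6) in frame 2.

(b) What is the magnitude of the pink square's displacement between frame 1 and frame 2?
3

The pink square moved from (6, 3) to (8, 1), a distance of √(2² + 2²) ≈ 3.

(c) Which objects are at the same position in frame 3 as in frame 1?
the purple pentagon, the red triangle, the green star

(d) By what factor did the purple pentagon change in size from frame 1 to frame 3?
0.7×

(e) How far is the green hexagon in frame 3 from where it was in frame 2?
1

The green hexagon moved from (9, 8) to (8, 9), a distance of √(1² + 1²) ≈ 1.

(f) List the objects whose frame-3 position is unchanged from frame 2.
the purple pentagon, the red triangle, the green star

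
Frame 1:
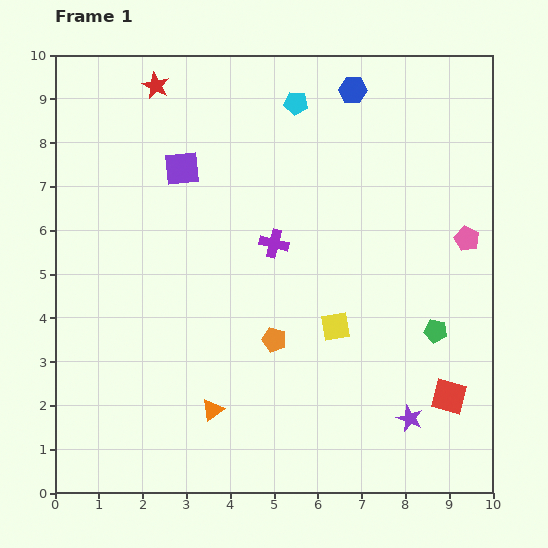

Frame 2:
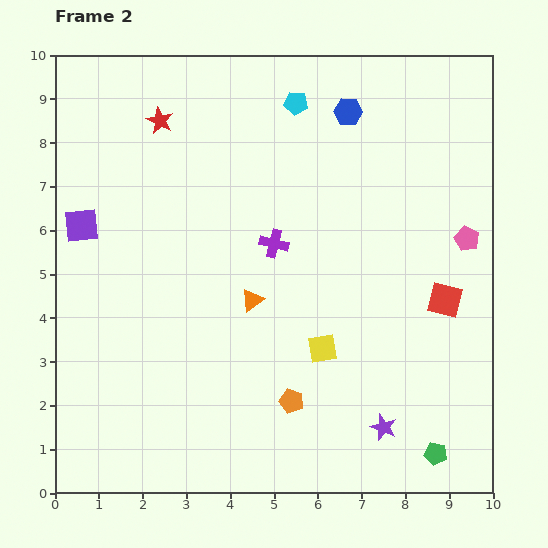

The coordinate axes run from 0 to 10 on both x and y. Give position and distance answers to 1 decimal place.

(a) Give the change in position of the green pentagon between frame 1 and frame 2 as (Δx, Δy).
(0.0, -2.8)

The green pentagon was at (8.7, 3.7) in frame 1 and (8.7, 0.9) in frame 2.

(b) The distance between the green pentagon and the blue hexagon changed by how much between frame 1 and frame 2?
+2.3

Distance in frame 1: 5.8. Distance in frame 2: 8.1.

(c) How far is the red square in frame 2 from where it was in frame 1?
2.2

The red square moved from (9.0, 2.2) to (8.9, 4.4), a distance of √(0.1² + 2.2²) ≈ 2.2.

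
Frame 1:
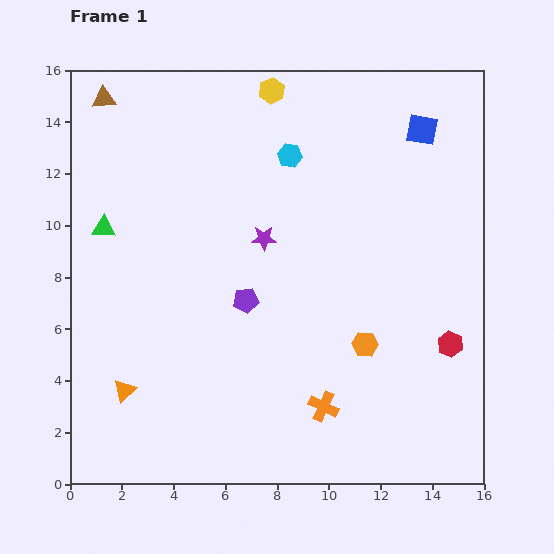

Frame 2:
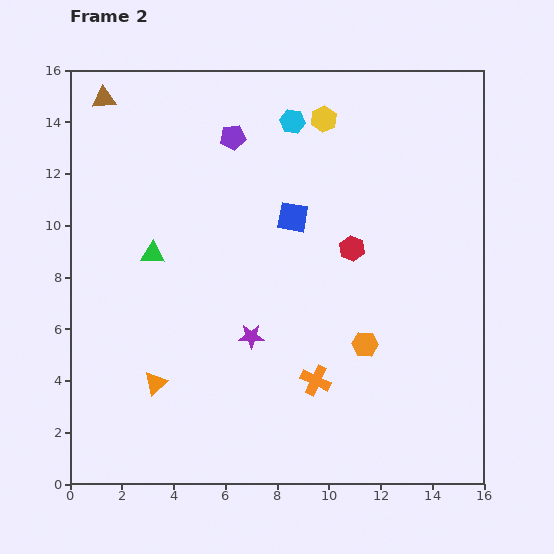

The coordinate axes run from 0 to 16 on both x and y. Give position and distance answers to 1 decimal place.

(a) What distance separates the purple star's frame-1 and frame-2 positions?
3.8

The purple star moved from (7.5, 9.5) to (7.0, 5.7), a distance of √(0.5² + 3.8²) ≈ 3.8.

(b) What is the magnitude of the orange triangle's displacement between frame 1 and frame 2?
1.2

The orange triangle moved from (2.1, 3.6) to (3.3, 3.9), a distance of √(1.2² + 0.3²) ≈ 1.2.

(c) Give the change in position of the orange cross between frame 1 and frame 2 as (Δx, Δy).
(-0.3, 1.0)

The orange cross was at (9.8, 3.0) in frame 1 and (9.5, 4.0) in frame 2.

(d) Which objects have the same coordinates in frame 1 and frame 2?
the brown triangle, the orange hexagon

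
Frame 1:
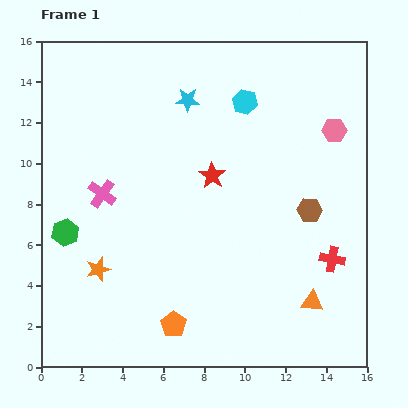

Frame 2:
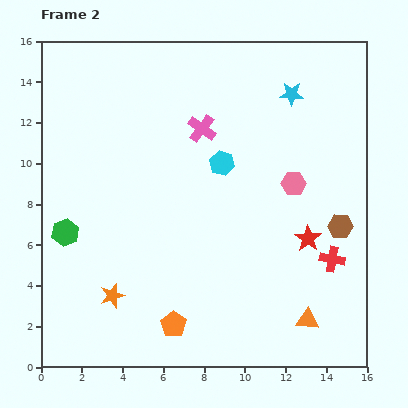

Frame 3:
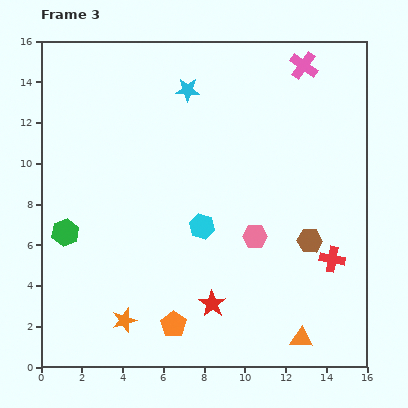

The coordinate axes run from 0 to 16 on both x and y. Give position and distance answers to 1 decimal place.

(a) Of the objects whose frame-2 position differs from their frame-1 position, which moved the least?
the orange triangle

(moved 0.9)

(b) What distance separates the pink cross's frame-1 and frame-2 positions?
5.9

The pink cross moved from (3.0, 8.5) to (7.9, 11.7), a distance of √(4.9² + 3.2²) ≈ 5.9.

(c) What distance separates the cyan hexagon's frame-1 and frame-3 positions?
6.5

The cyan hexagon moved from (10.0, 13.0) to (7.9, 6.9), a distance of √(2.1² + 6.1²) ≈ 6.5.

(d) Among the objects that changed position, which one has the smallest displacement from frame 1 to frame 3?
the cyan star

(moved 0.5)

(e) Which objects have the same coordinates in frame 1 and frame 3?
the orange pentagon, the red cross, the green hexagon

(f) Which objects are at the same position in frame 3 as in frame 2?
the orange pentagon, the red cross, the green hexagon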